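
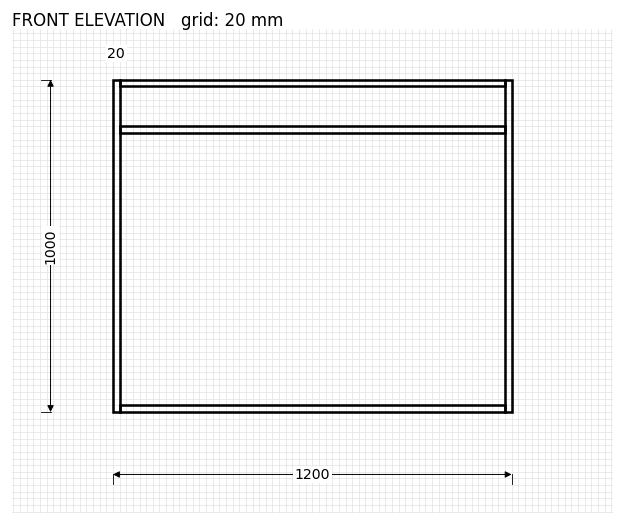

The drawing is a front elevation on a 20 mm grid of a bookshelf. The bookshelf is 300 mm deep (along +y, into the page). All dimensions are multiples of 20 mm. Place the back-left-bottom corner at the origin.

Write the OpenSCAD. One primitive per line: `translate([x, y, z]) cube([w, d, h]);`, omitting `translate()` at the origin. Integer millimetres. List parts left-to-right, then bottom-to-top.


cube([20, 300, 1000]);
translate([20, 0, 0]) cube([1160, 300, 20]);
translate([20, 0, 840]) cube([1160, 300, 20]);
translate([20, 0, 980]) cube([1160, 300, 20]);
translate([1180, 0, 0]) cube([20, 300, 1000]);


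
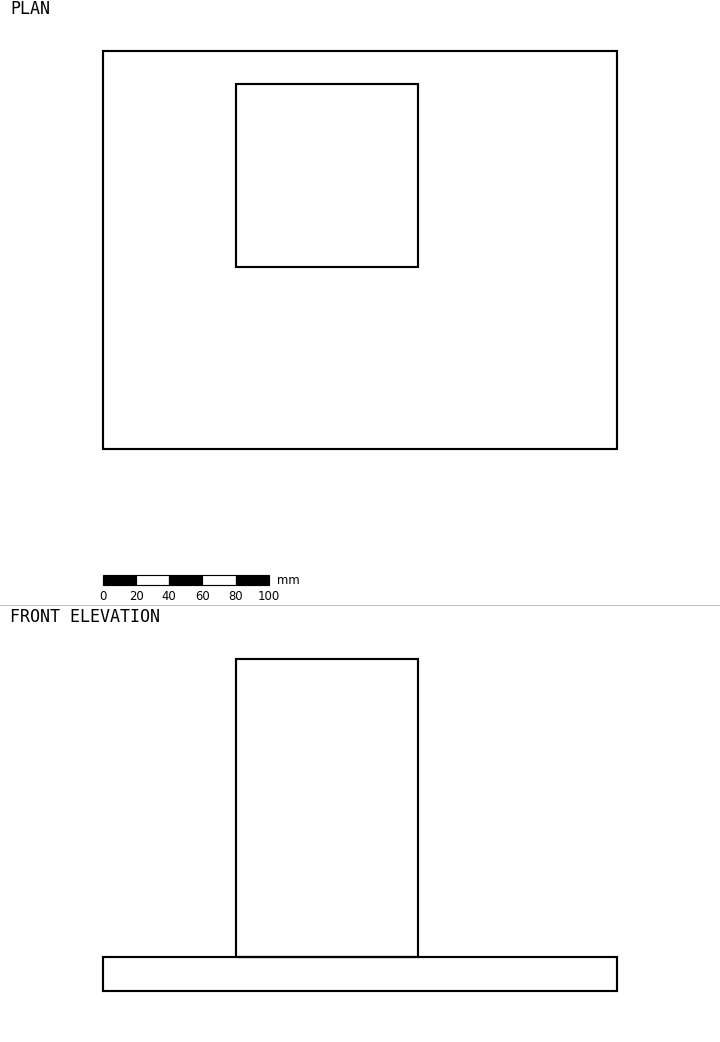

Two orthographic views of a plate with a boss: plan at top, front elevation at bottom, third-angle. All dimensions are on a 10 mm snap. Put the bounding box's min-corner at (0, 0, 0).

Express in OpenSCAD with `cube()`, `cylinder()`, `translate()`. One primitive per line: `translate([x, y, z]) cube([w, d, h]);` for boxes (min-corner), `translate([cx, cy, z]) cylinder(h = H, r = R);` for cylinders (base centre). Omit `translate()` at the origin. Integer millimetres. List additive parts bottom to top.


cube([310, 240, 20]);
translate([80, 110, 20]) cube([110, 110, 180]);


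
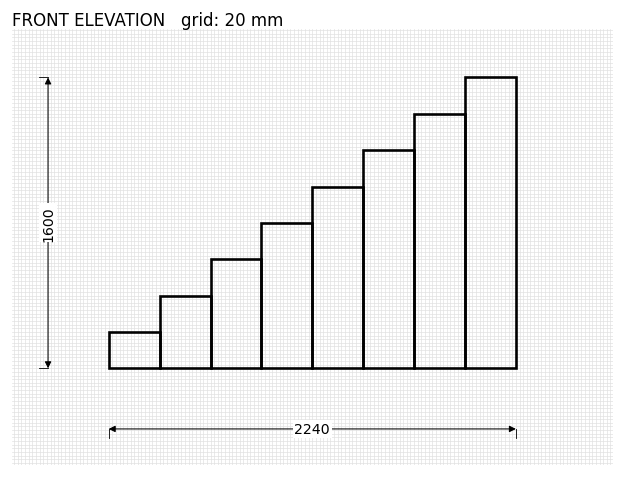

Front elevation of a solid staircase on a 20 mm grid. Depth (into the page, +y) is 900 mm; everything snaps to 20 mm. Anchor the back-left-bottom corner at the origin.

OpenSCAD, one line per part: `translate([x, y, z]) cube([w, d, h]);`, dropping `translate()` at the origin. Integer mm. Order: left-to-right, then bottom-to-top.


cube([280, 900, 200]);
translate([280, 0, 0]) cube([280, 900, 400]);
translate([560, 0, 0]) cube([280, 900, 600]);
translate([840, 0, 0]) cube([280, 900, 800]);
translate([1120, 0, 0]) cube([280, 900, 1000]);
translate([1400, 0, 0]) cube([280, 900, 1200]);
translate([1680, 0, 0]) cube([280, 900, 1400]);
translate([1960, 0, 0]) cube([280, 900, 1600]);


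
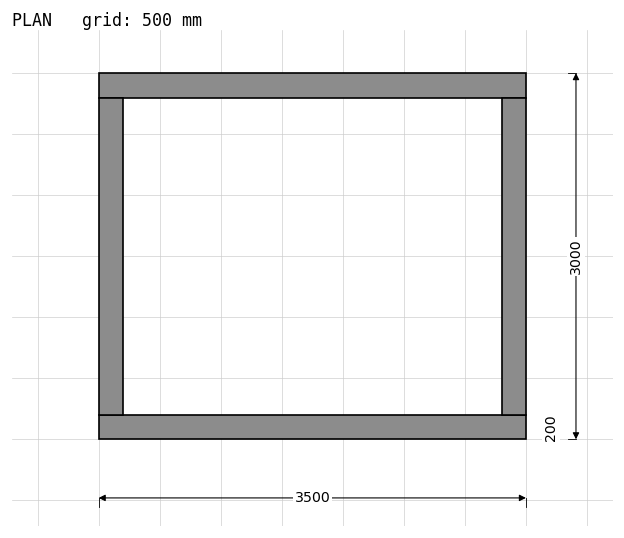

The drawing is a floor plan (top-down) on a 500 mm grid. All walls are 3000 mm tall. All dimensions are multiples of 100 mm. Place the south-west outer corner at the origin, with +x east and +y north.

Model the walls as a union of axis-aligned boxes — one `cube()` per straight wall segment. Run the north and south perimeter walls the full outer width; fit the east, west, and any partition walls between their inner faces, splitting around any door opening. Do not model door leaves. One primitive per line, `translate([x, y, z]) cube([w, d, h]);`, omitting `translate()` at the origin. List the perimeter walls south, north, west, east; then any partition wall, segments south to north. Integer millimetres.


cube([3500, 200, 3000]);
translate([0, 2800, 0]) cube([3500, 200, 3000]);
translate([0, 200, 0]) cube([200, 2600, 3000]);
translate([3300, 200, 0]) cube([200, 2600, 3000]);


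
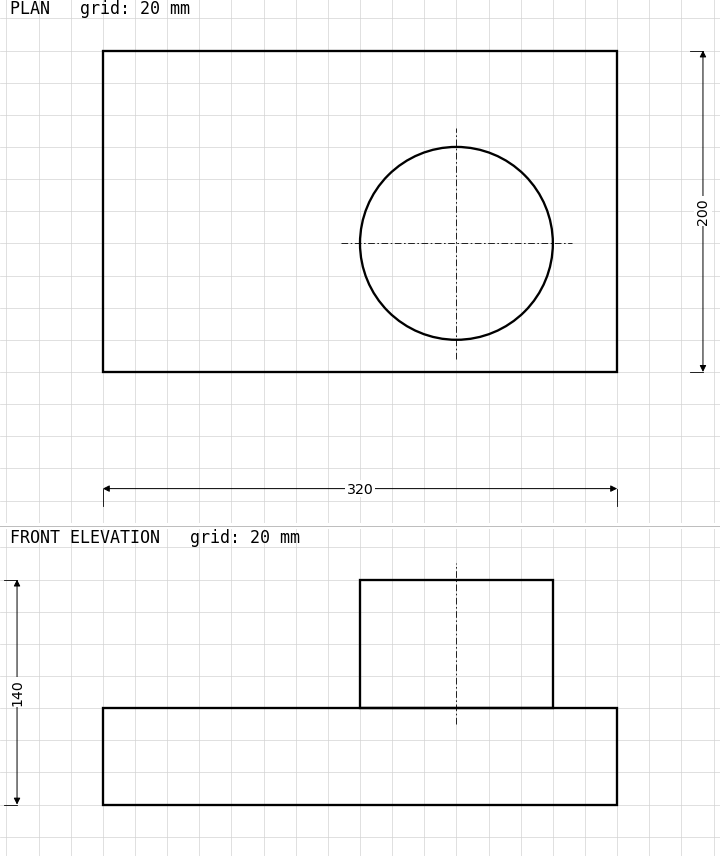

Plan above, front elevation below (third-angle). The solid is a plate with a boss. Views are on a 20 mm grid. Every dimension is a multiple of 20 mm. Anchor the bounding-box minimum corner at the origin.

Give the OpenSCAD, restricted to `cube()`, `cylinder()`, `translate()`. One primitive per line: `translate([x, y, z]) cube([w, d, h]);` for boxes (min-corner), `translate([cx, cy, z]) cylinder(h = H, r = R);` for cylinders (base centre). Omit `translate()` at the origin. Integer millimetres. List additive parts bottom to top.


cube([320, 200, 60]);
translate([220, 80, 60]) cylinder(h = 80, r = 60);


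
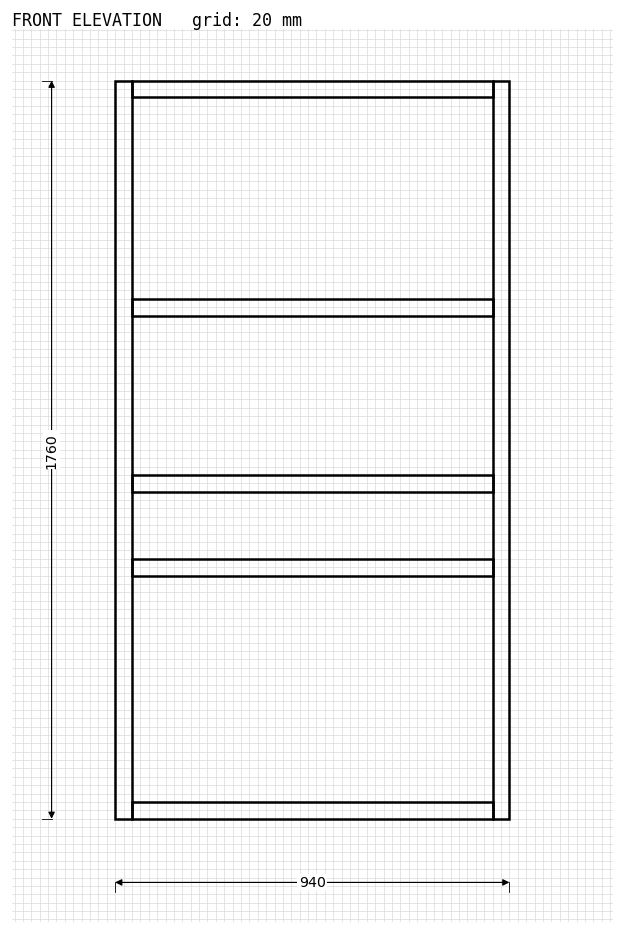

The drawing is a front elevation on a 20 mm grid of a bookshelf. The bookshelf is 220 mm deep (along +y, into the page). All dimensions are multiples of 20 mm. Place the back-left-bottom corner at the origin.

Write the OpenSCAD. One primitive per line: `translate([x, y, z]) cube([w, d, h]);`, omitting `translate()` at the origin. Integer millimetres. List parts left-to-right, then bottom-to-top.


cube([40, 220, 1760]);
translate([40, 0, 0]) cube([860, 220, 40]);
translate([40, 0, 580]) cube([860, 220, 40]);
translate([40, 0, 780]) cube([860, 220, 40]);
translate([40, 0, 1200]) cube([860, 220, 40]);
translate([40, 0, 1720]) cube([860, 220, 40]);
translate([900, 0, 0]) cube([40, 220, 1760]);


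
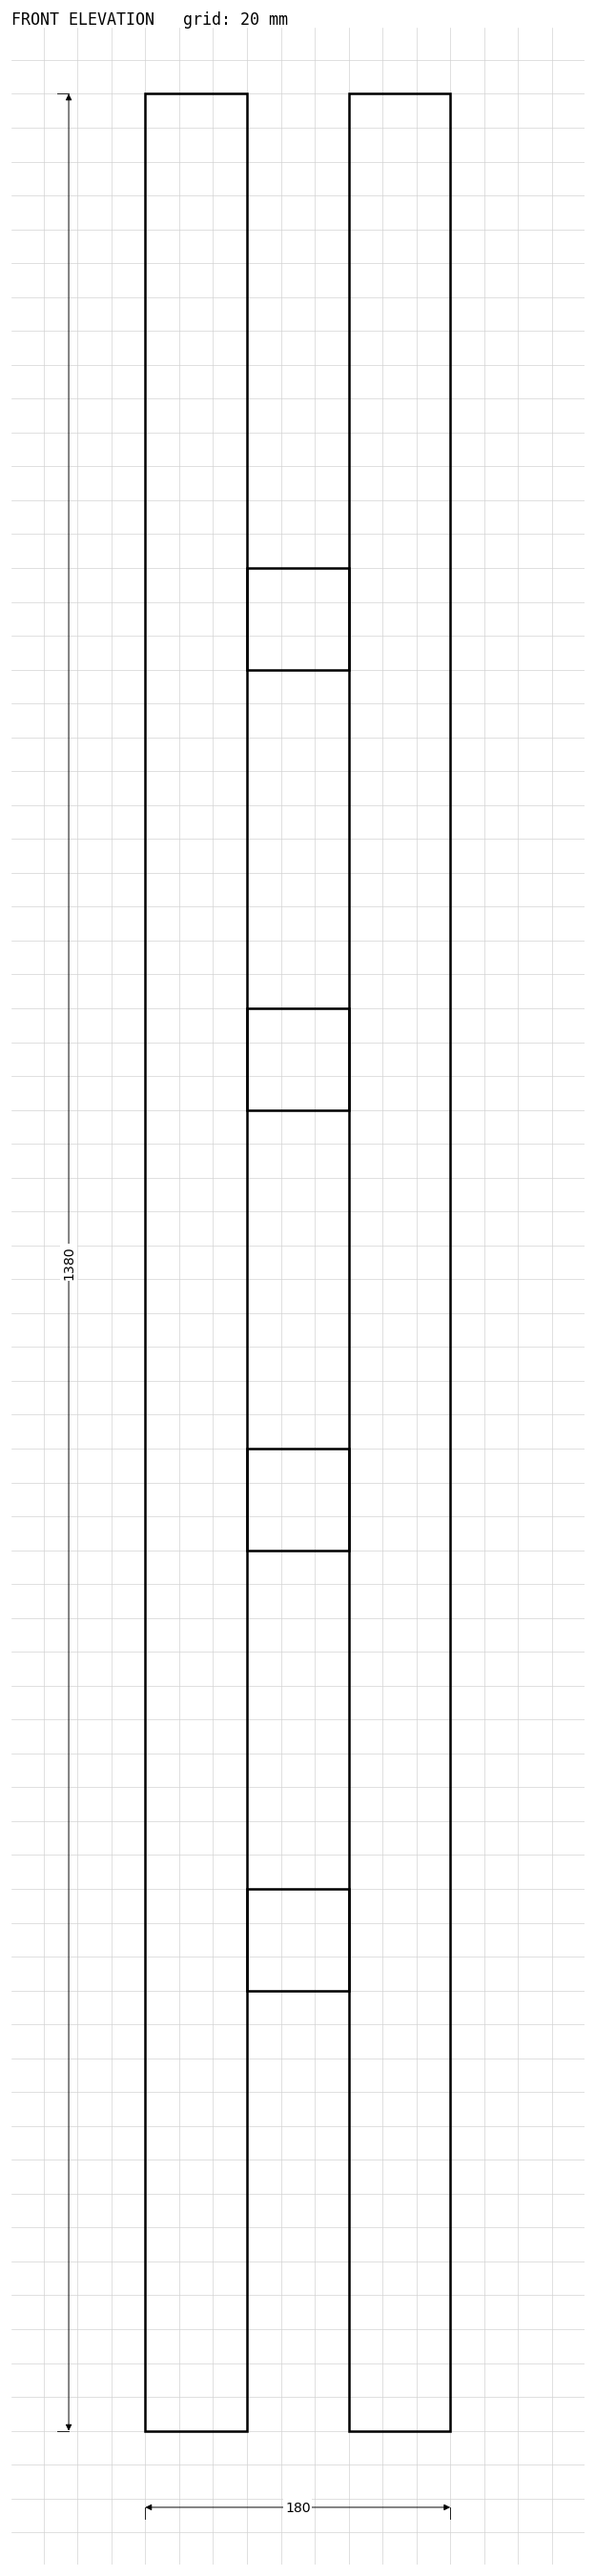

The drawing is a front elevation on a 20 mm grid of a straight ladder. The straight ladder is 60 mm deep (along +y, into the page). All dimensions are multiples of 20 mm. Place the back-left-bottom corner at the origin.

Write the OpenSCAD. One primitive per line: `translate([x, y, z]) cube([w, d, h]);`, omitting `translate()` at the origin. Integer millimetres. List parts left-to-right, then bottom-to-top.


cube([60, 60, 1380]);
translate([60, 0, 260]) cube([60, 60, 60]);
translate([60, 0, 520]) cube([60, 60, 60]);
translate([60, 0, 780]) cube([60, 60, 60]);
translate([60, 0, 1040]) cube([60, 60, 60]);
translate([120, 0, 0]) cube([60, 60, 1380]);


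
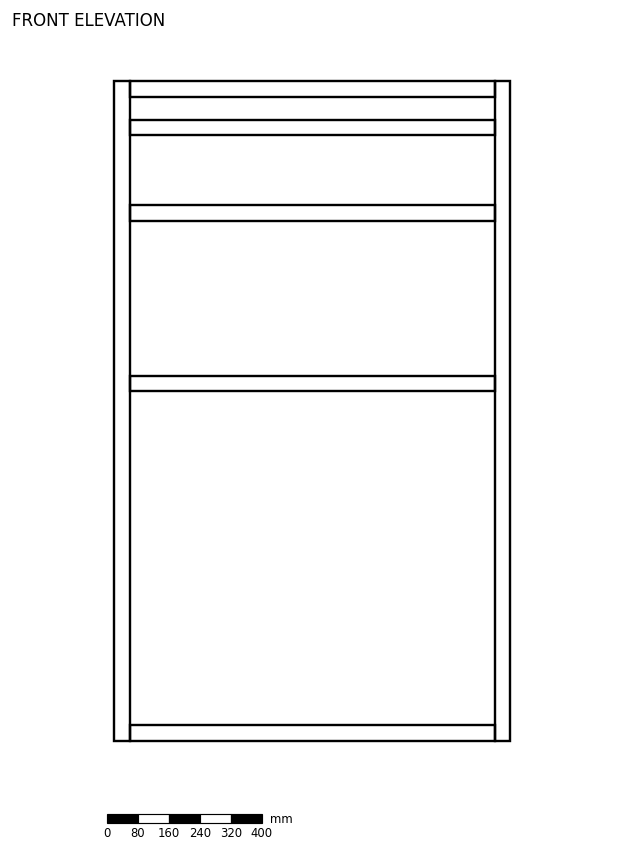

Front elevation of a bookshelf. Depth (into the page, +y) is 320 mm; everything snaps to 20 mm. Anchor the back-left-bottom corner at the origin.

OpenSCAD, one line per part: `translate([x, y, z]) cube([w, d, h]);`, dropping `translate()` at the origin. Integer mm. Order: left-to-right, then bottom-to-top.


cube([40, 320, 1700]);
translate([40, 0, 0]) cube([940, 320, 40]);
translate([40, 0, 900]) cube([940, 320, 40]);
translate([40, 0, 1340]) cube([940, 320, 40]);
translate([40, 0, 1560]) cube([940, 320, 40]);
translate([40, 0, 1660]) cube([940, 320, 40]);
translate([980, 0, 0]) cube([40, 320, 1700]);


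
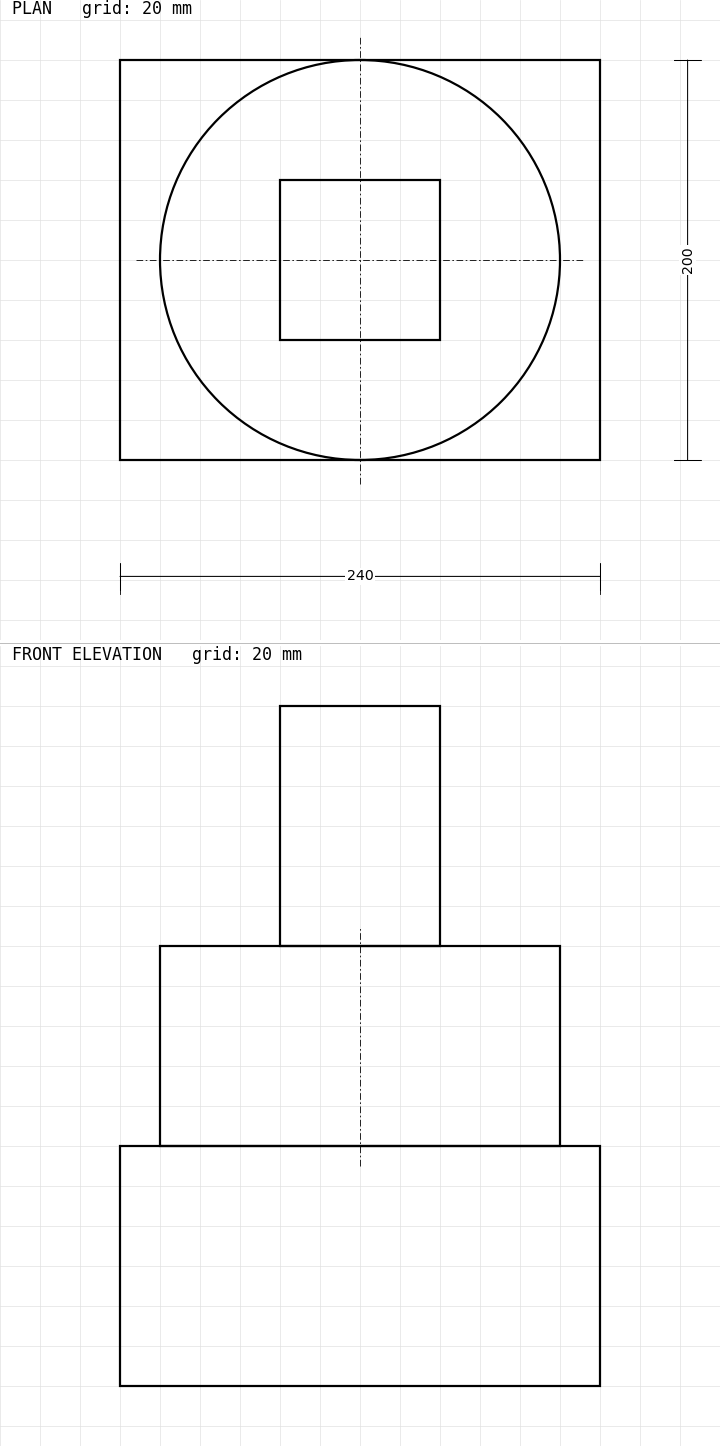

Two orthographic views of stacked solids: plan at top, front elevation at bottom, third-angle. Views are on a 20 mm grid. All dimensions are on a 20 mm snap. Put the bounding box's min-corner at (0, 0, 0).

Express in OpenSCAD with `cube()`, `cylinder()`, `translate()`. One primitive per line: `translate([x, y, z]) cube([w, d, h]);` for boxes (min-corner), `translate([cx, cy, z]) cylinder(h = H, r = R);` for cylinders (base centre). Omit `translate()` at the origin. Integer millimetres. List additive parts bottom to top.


cube([240, 200, 120]);
translate([120, 100, 120]) cylinder(h = 100, r = 100);
translate([80, 60, 220]) cube([80, 80, 120]);


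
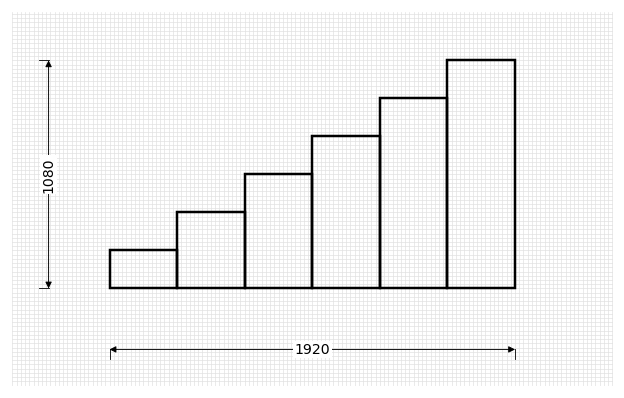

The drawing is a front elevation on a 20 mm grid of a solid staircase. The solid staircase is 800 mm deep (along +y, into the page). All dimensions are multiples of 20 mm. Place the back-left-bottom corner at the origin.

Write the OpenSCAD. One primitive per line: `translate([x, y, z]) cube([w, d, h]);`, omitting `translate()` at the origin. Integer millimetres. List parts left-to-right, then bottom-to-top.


cube([320, 800, 180]);
translate([320, 0, 0]) cube([320, 800, 360]);
translate([640, 0, 0]) cube([320, 800, 540]);
translate([960, 0, 0]) cube([320, 800, 720]);
translate([1280, 0, 0]) cube([320, 800, 900]);
translate([1600, 0, 0]) cube([320, 800, 1080]);


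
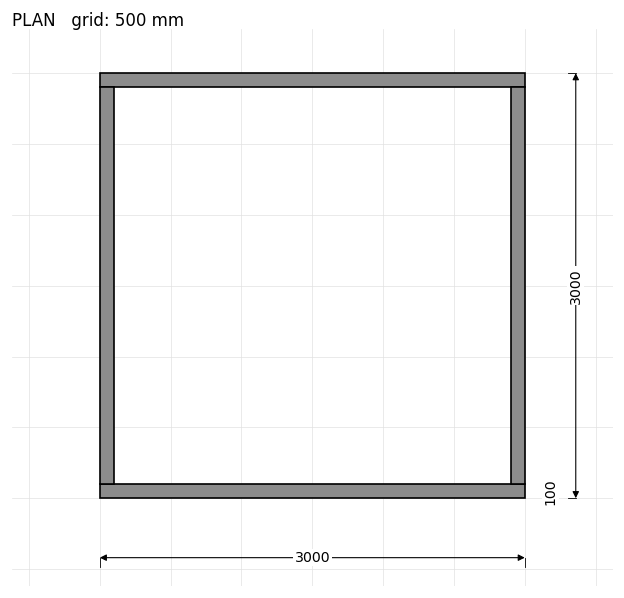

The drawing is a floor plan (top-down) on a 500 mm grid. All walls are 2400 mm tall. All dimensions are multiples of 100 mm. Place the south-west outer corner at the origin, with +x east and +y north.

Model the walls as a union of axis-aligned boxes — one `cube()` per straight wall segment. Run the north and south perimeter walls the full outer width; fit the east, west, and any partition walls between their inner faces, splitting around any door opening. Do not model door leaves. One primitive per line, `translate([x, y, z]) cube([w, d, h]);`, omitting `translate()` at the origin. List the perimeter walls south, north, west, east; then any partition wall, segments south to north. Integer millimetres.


cube([3000, 100, 2400]);
translate([0, 2900, 0]) cube([3000, 100, 2400]);
translate([0, 100, 0]) cube([100, 2800, 2400]);
translate([2900, 100, 0]) cube([100, 2800, 2400]);


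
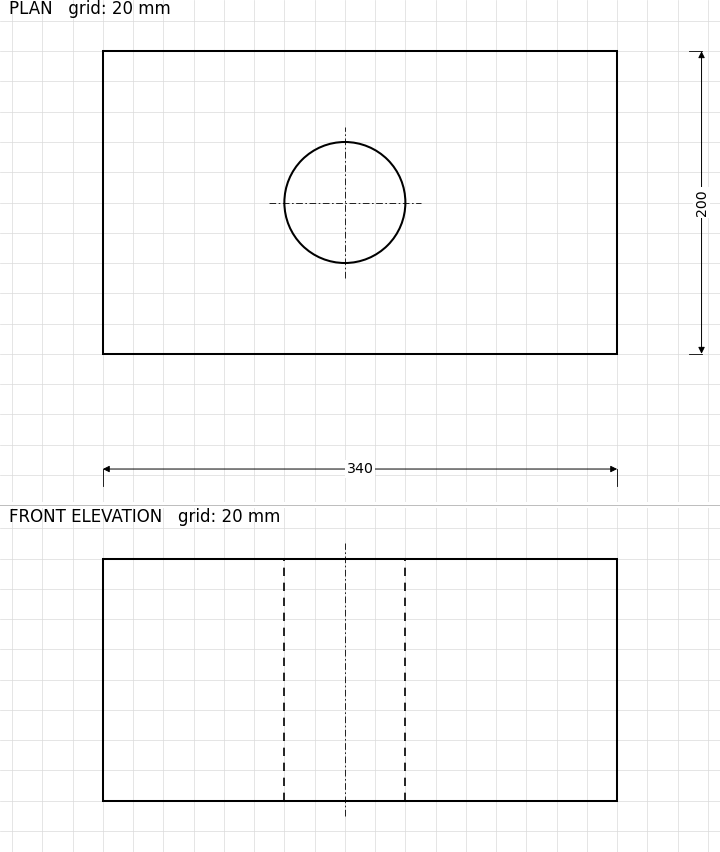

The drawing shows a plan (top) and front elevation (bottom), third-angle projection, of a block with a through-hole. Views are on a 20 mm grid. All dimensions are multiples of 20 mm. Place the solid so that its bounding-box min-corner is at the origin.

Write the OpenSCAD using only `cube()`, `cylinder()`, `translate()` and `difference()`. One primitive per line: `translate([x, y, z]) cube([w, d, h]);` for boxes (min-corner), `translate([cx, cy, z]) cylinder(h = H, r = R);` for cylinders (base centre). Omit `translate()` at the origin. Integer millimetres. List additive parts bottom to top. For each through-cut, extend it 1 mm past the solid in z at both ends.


difference() {
  cube([340, 200, 160]);
  translate([160, 100, -1]) cylinder(h = 162, r = 40);
}


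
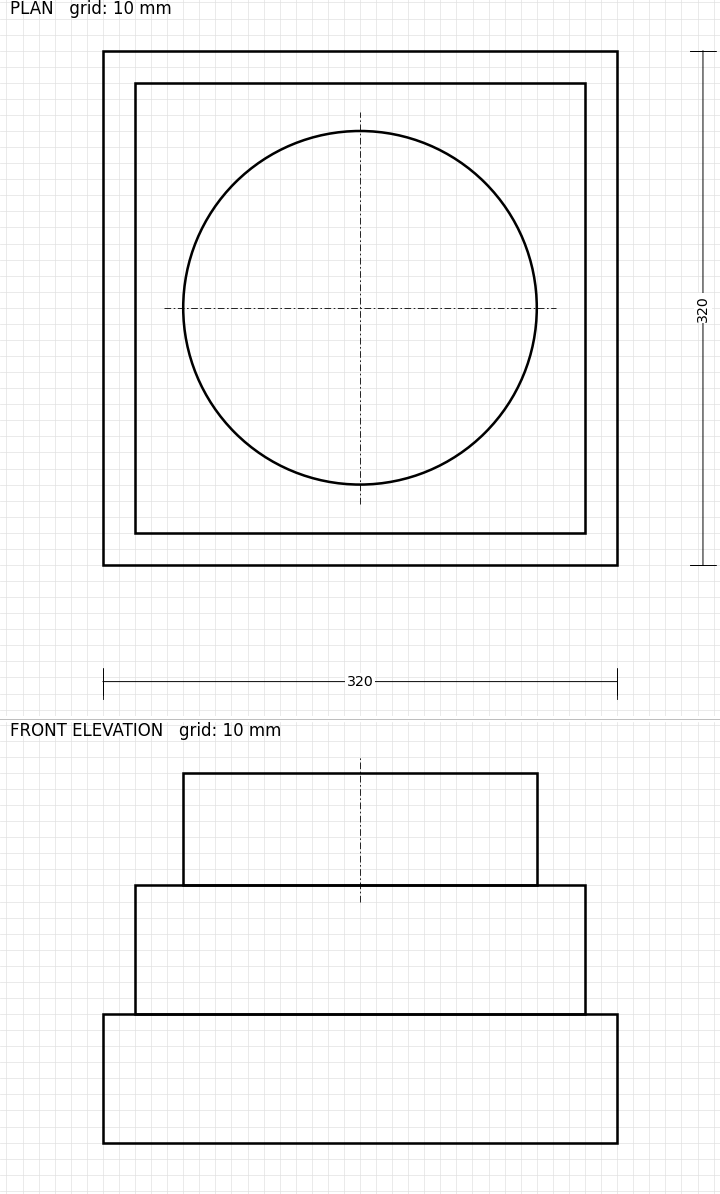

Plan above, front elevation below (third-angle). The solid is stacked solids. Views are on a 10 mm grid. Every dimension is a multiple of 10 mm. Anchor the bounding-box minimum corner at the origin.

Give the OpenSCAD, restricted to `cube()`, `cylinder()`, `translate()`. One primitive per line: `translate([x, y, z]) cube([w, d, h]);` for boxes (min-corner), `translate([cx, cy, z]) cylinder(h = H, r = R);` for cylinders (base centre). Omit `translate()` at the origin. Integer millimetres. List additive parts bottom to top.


cube([320, 320, 80]);
translate([20, 20, 80]) cube([280, 280, 80]);
translate([160, 160, 160]) cylinder(h = 70, r = 110);


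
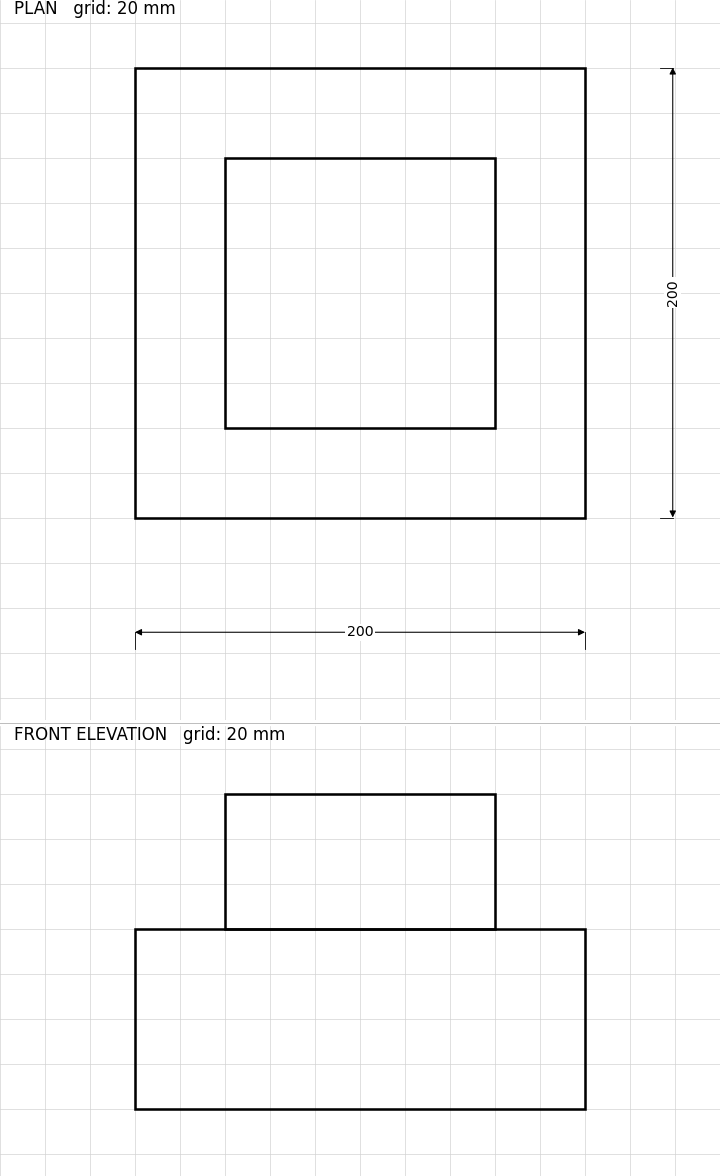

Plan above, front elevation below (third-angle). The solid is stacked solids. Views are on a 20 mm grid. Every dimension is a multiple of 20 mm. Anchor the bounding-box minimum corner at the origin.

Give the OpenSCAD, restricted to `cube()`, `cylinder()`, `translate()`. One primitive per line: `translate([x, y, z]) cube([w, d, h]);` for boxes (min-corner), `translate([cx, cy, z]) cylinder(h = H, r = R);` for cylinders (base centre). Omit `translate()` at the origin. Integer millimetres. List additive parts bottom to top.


cube([200, 200, 80]);
translate([40, 40, 80]) cube([120, 120, 60]);


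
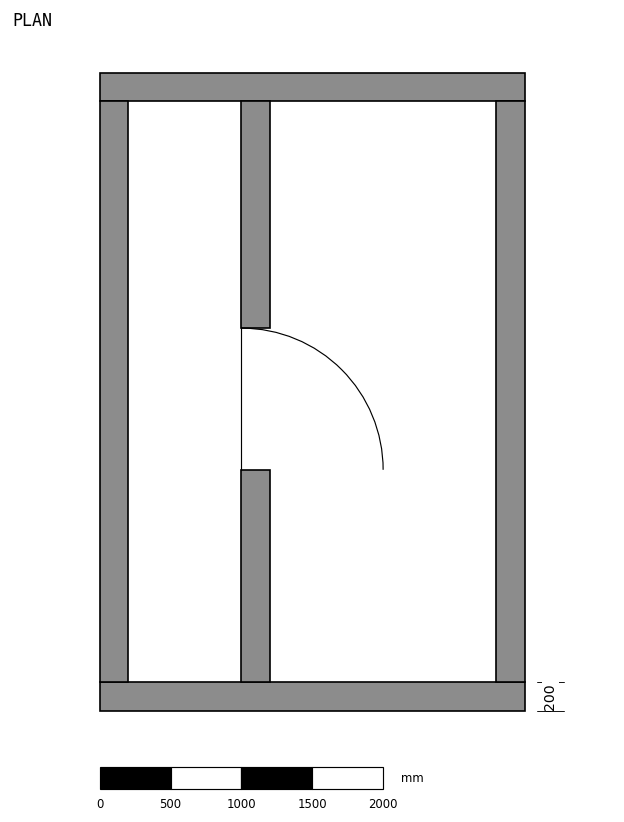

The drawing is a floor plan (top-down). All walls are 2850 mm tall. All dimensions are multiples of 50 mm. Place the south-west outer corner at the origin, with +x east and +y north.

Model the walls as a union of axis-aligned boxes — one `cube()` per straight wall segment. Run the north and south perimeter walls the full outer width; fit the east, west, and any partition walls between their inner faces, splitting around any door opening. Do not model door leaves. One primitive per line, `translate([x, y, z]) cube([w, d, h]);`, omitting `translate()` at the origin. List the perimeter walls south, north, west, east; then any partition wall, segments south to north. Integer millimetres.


cube([3000, 200, 2850]);
translate([0, 4300, 0]) cube([3000, 200, 2850]);
translate([0, 200, 0]) cube([200, 4100, 2850]);
translate([2800, 200, 0]) cube([200, 4100, 2850]);
translate([1000, 200, 0]) cube([200, 1500, 2850]);
translate([1000, 2700, 0]) cube([200, 1600, 2850]);


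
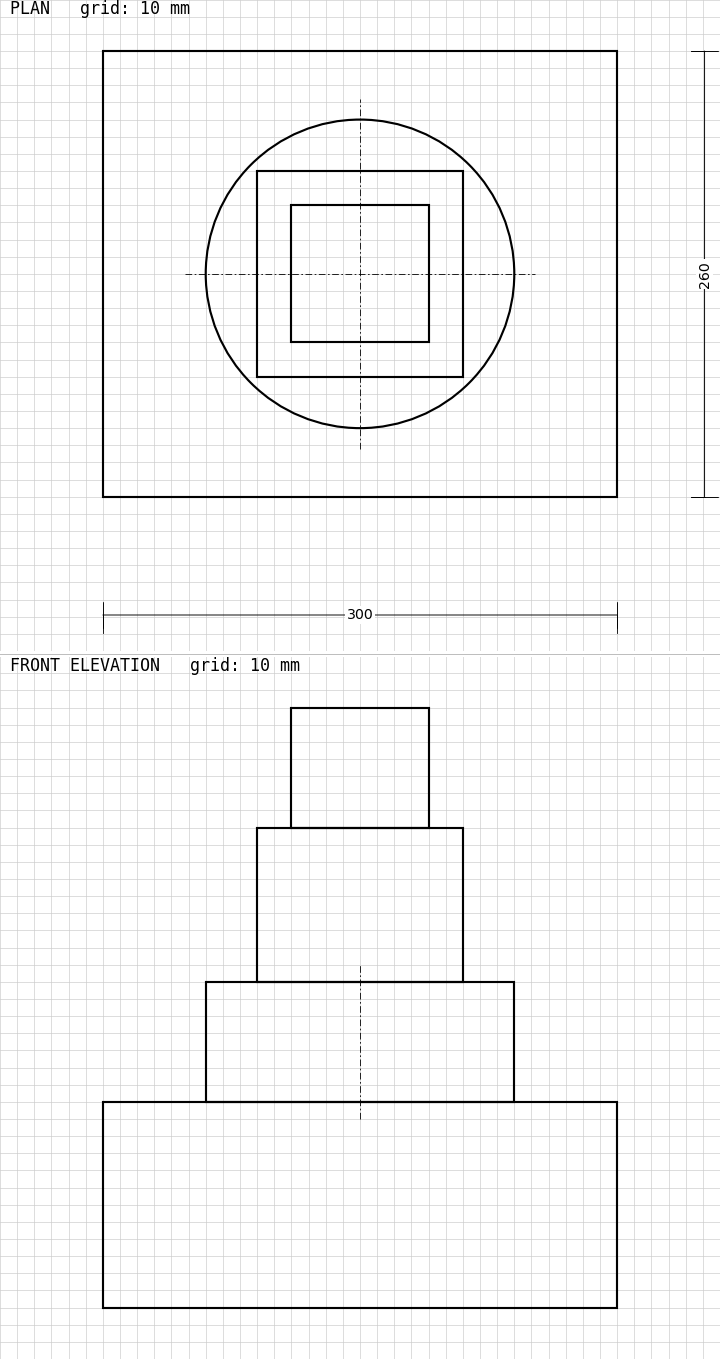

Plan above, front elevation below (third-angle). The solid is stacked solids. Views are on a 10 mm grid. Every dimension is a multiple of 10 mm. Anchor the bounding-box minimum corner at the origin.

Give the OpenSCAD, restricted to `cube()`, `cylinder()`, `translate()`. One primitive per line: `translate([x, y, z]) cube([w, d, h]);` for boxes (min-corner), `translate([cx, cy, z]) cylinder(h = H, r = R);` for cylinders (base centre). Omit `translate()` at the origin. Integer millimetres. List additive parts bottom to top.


cube([300, 260, 120]);
translate([150, 130, 120]) cylinder(h = 70, r = 90);
translate([90, 70, 190]) cube([120, 120, 90]);
translate([110, 90, 280]) cube([80, 80, 70]);


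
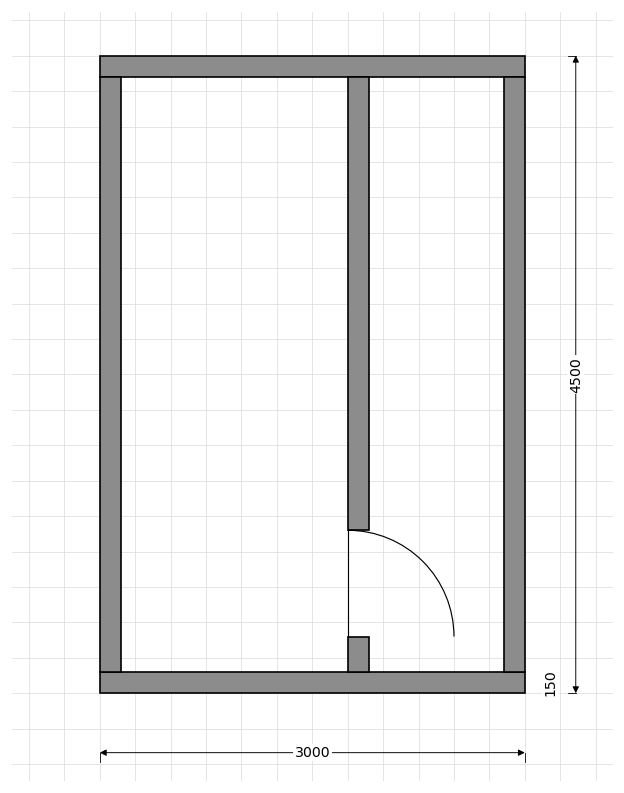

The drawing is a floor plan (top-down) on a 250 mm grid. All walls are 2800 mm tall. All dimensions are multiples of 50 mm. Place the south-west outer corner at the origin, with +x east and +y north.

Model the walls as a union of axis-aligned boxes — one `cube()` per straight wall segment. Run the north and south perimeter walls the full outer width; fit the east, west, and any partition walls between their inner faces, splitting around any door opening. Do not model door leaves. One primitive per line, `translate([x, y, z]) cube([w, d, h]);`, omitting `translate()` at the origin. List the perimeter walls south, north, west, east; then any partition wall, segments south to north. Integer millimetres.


cube([3000, 150, 2800]);
translate([0, 4350, 0]) cube([3000, 150, 2800]);
translate([0, 150, 0]) cube([150, 4200, 2800]);
translate([2850, 150, 0]) cube([150, 4200, 2800]);
translate([1750, 150, 0]) cube([150, 250, 2800]);
translate([1750, 1150, 0]) cube([150, 3200, 2800]);


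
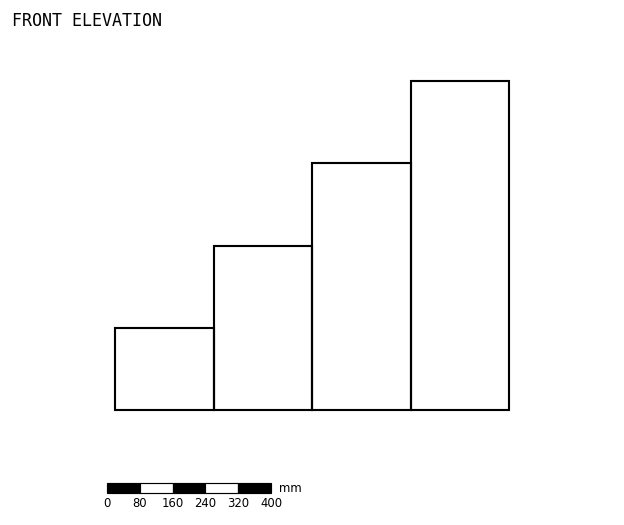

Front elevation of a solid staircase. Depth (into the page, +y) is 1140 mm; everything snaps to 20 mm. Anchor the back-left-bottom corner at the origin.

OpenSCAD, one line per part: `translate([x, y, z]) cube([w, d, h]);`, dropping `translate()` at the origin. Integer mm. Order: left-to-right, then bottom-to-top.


cube([240, 1140, 200]);
translate([240, 0, 0]) cube([240, 1140, 400]);
translate([480, 0, 0]) cube([240, 1140, 600]);
translate([720, 0, 0]) cube([240, 1140, 800]);


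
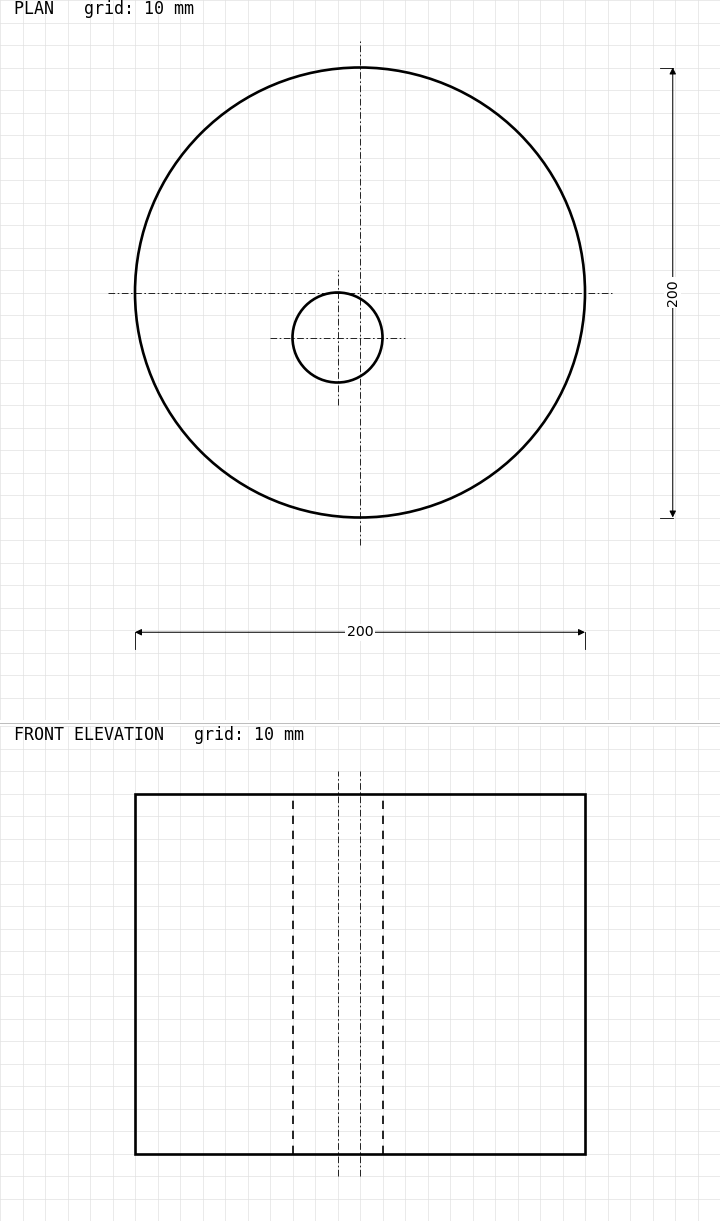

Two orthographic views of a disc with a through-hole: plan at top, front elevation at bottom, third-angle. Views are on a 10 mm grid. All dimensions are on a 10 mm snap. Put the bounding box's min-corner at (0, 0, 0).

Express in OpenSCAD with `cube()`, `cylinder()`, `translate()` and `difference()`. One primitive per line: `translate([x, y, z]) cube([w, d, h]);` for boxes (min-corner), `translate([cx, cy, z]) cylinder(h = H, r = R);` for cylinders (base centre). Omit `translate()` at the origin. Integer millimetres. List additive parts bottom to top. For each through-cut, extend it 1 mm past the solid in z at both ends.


difference() {
  translate([100, 100, 0]) cylinder(h = 160, r = 100);
  translate([90, 80, -1]) cylinder(h = 162, r = 20);
}


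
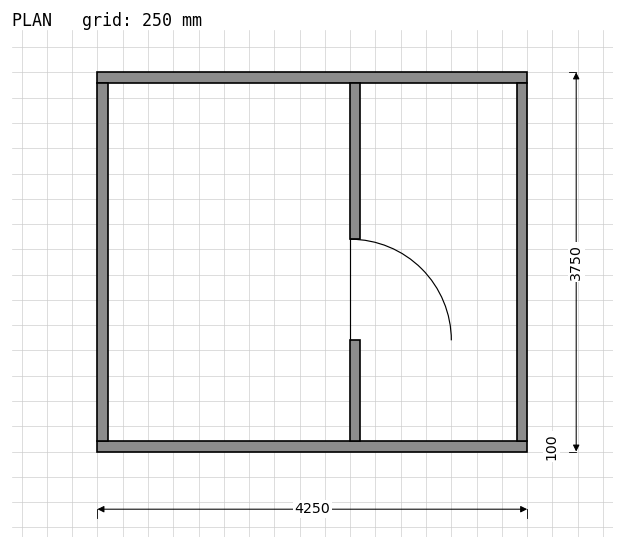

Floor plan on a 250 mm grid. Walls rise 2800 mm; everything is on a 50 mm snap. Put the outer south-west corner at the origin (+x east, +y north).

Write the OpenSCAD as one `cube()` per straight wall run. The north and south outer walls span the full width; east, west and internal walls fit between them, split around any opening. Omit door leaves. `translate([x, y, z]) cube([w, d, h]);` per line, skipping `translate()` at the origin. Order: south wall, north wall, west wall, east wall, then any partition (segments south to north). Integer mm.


cube([4250, 100, 2800]);
translate([0, 3650, 0]) cube([4250, 100, 2800]);
translate([0, 100, 0]) cube([100, 3550, 2800]);
translate([4150, 100, 0]) cube([100, 3550, 2800]);
translate([2500, 100, 0]) cube([100, 1000, 2800]);
translate([2500, 2100, 0]) cube([100, 1550, 2800]);


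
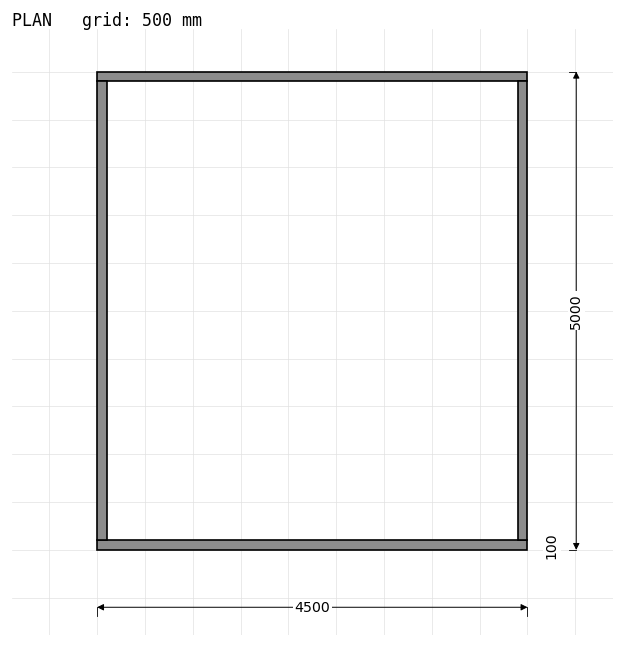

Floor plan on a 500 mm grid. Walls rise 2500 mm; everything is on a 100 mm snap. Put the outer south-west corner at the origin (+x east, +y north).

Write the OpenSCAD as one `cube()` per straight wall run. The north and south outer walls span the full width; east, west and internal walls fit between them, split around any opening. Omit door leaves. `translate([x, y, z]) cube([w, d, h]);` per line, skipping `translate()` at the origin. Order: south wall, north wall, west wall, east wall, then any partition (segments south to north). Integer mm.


cube([4500, 100, 2500]);
translate([0, 4900, 0]) cube([4500, 100, 2500]);
translate([0, 100, 0]) cube([100, 4800, 2500]);
translate([4400, 100, 0]) cube([100, 4800, 2500]);


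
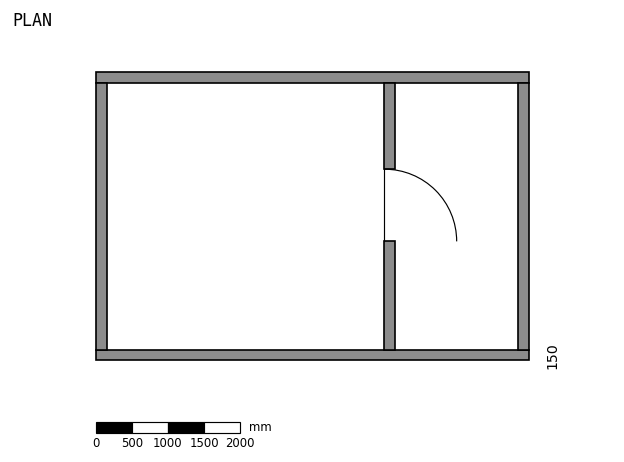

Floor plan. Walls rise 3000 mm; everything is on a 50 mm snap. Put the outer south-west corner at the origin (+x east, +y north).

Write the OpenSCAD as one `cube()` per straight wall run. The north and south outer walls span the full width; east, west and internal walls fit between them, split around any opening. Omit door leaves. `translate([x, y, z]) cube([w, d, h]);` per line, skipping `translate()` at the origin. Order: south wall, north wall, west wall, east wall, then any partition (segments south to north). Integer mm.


cube([6000, 150, 3000]);
translate([0, 3850, 0]) cube([6000, 150, 3000]);
translate([0, 150, 0]) cube([150, 3700, 3000]);
translate([5850, 150, 0]) cube([150, 3700, 3000]);
translate([4000, 150, 0]) cube([150, 1500, 3000]);
translate([4000, 2650, 0]) cube([150, 1200, 3000]);


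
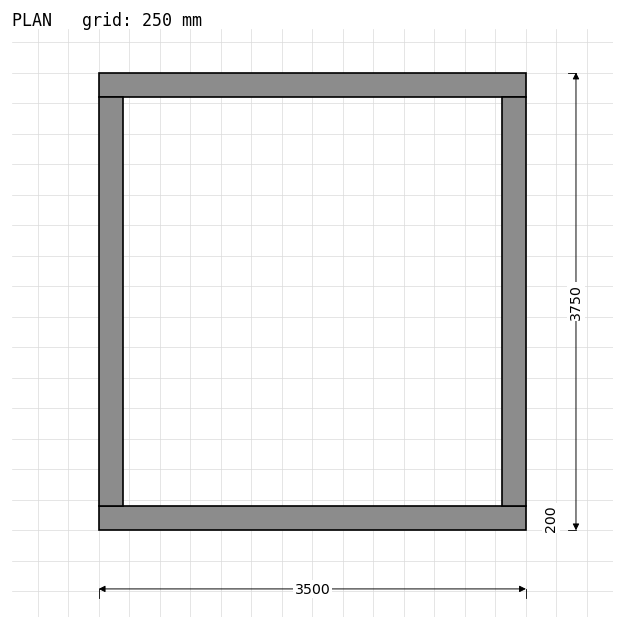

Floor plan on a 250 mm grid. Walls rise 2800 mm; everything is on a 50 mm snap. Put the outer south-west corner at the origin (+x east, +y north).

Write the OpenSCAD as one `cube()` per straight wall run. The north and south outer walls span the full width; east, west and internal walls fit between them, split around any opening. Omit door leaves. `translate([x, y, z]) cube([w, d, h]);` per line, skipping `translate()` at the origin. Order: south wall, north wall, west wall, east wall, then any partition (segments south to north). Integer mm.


cube([3500, 200, 2800]);
translate([0, 3550, 0]) cube([3500, 200, 2800]);
translate([0, 200, 0]) cube([200, 3350, 2800]);
translate([3300, 200, 0]) cube([200, 3350, 2800]);


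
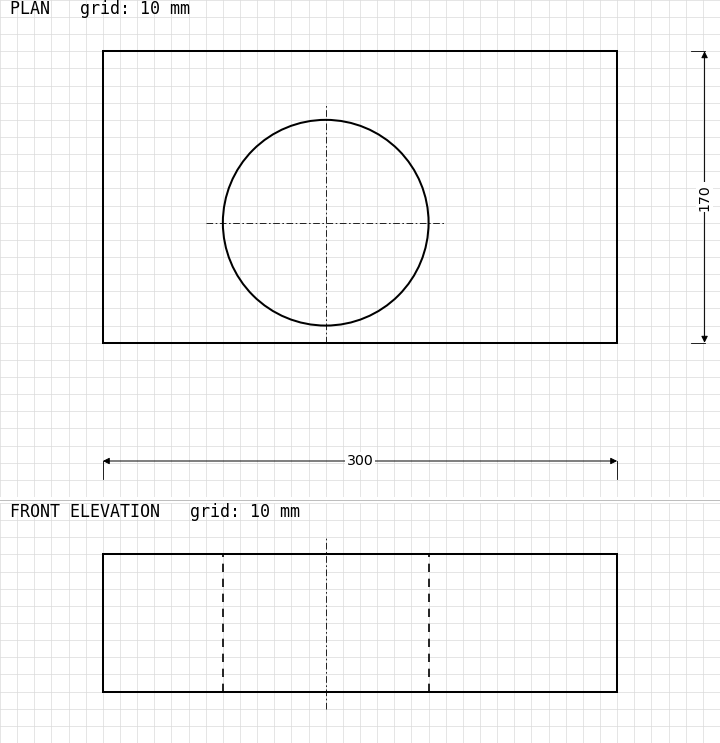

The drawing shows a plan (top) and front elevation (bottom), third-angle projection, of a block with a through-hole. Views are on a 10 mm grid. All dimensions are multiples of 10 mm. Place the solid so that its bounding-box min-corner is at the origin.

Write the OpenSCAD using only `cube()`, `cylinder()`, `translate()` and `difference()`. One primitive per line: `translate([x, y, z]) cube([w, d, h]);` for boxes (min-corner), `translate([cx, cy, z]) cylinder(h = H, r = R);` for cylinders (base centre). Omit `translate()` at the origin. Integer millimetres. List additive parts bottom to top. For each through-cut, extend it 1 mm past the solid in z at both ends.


difference() {
  cube([300, 170, 80]);
  translate([130, 70, -1]) cylinder(h = 82, r = 60);
}


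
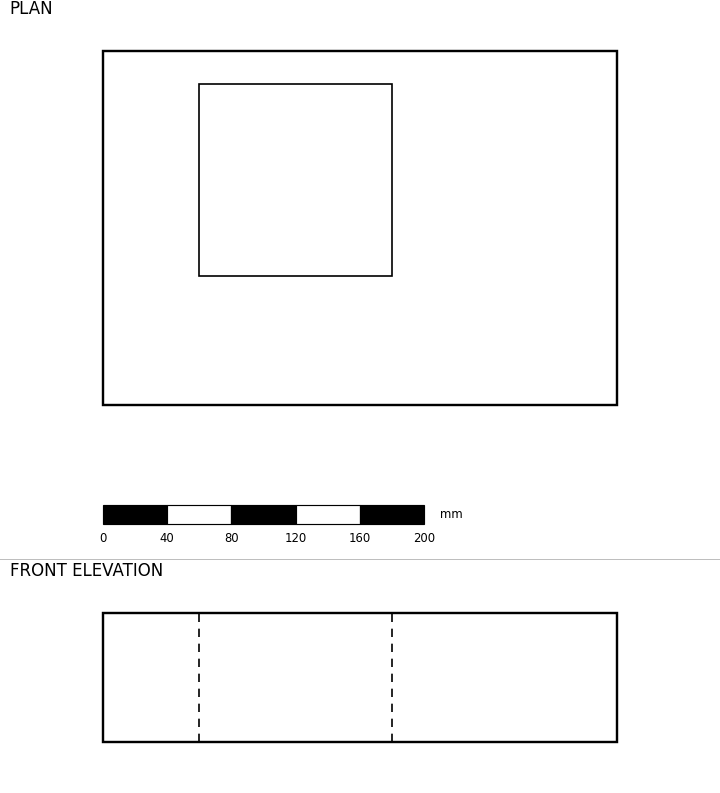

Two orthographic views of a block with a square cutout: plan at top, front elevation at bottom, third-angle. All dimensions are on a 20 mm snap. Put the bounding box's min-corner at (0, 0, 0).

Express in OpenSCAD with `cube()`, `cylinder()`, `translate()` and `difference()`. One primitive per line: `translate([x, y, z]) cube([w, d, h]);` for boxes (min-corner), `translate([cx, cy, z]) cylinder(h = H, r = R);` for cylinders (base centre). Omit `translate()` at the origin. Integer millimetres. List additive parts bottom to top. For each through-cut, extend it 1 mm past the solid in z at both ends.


difference() {
  cube([320, 220, 80]);
  translate([60, 80, -1]) cube([120, 120, 82]);
}


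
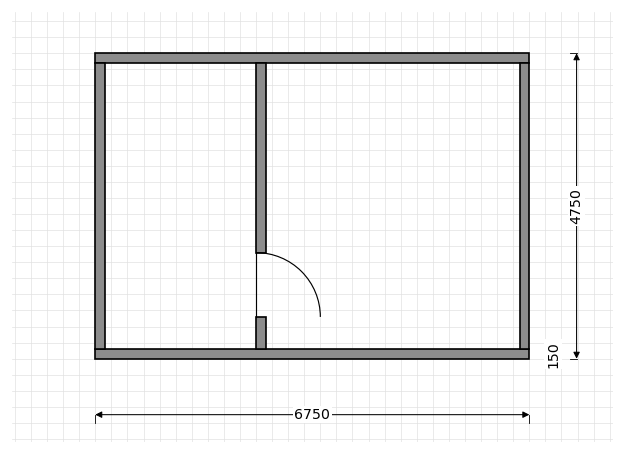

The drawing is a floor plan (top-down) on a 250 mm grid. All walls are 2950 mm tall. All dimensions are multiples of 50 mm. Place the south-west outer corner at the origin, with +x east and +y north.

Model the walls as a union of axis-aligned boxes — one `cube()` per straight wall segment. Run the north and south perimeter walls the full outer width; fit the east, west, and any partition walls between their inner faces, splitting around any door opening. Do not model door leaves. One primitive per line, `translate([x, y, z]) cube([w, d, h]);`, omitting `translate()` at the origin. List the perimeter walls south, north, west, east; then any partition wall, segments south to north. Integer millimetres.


cube([6750, 150, 2950]);
translate([0, 4600, 0]) cube([6750, 150, 2950]);
translate([0, 150, 0]) cube([150, 4450, 2950]);
translate([6600, 150, 0]) cube([150, 4450, 2950]);
translate([2500, 150, 0]) cube([150, 500, 2950]);
translate([2500, 1650, 0]) cube([150, 2950, 2950]);


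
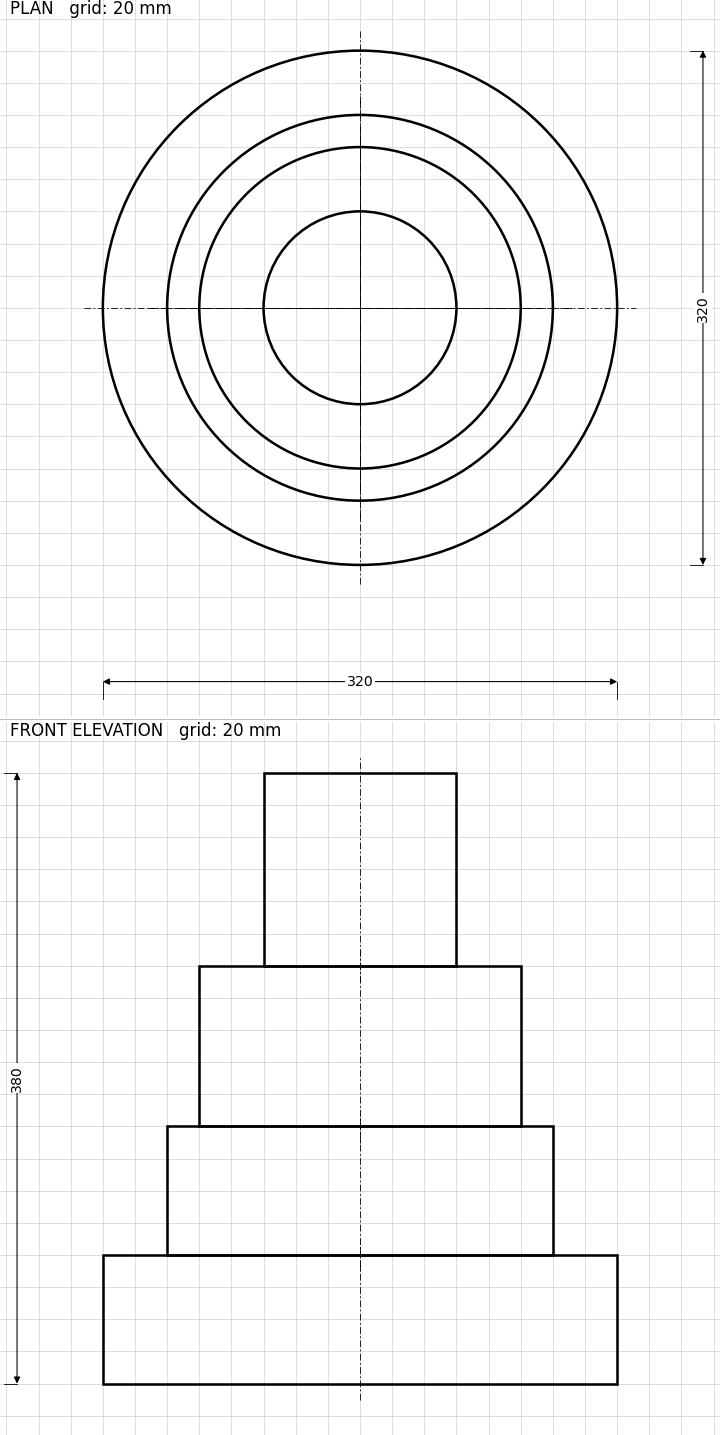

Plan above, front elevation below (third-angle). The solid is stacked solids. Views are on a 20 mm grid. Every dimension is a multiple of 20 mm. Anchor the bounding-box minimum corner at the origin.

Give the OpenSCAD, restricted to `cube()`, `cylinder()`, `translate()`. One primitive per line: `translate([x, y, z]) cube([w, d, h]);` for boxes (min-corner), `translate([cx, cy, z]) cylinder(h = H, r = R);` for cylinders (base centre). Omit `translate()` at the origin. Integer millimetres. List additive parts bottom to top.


translate([160, 160, 0]) cylinder(h = 80, r = 160);
translate([160, 160, 80]) cylinder(h = 80, r = 120);
translate([160, 160, 160]) cylinder(h = 100, r = 100);
translate([160, 160, 260]) cylinder(h = 120, r = 60);


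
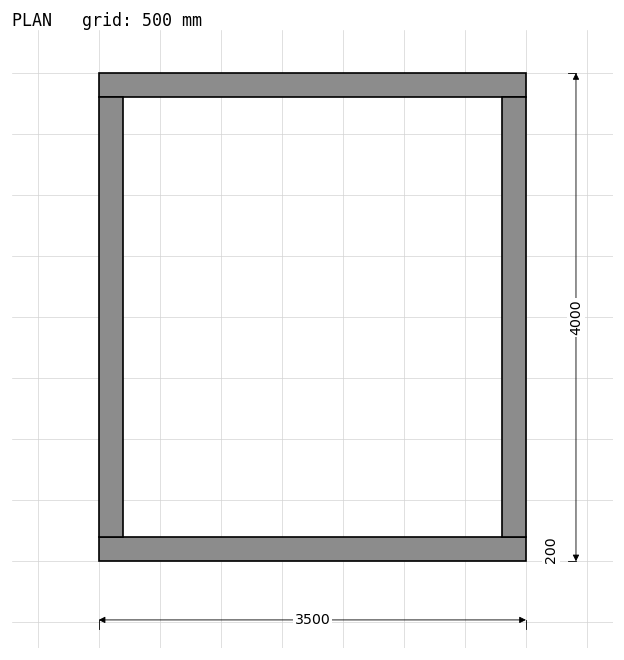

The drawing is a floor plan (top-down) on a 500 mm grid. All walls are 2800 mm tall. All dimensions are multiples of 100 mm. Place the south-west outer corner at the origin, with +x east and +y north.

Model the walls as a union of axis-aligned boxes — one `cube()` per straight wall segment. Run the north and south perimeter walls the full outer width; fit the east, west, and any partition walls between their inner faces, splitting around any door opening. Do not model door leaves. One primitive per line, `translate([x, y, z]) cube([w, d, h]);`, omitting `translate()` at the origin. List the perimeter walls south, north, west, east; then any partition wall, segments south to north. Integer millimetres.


cube([3500, 200, 2800]);
translate([0, 3800, 0]) cube([3500, 200, 2800]);
translate([0, 200, 0]) cube([200, 3600, 2800]);
translate([3300, 200, 0]) cube([200, 3600, 2800]);


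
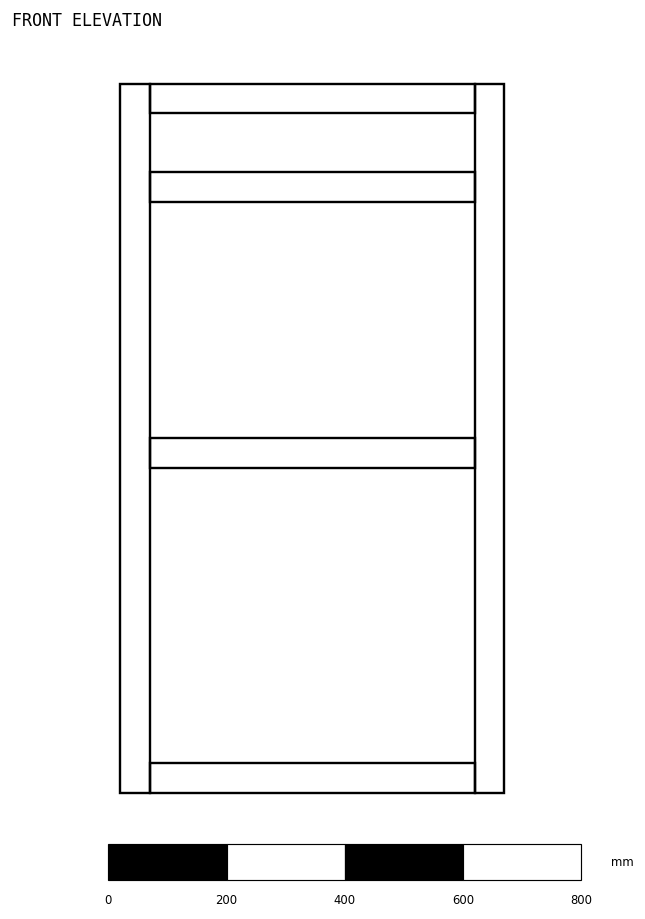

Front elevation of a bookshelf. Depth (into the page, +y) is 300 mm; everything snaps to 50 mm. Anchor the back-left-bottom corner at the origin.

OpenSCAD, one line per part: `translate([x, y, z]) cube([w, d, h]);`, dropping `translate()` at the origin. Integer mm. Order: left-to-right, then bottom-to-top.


cube([50, 300, 1200]);
translate([50, 0, 0]) cube([550, 300, 50]);
translate([50, 0, 550]) cube([550, 300, 50]);
translate([50, 0, 1000]) cube([550, 300, 50]);
translate([50, 0, 1150]) cube([550, 300, 50]);
translate([600, 0, 0]) cube([50, 300, 1200]);


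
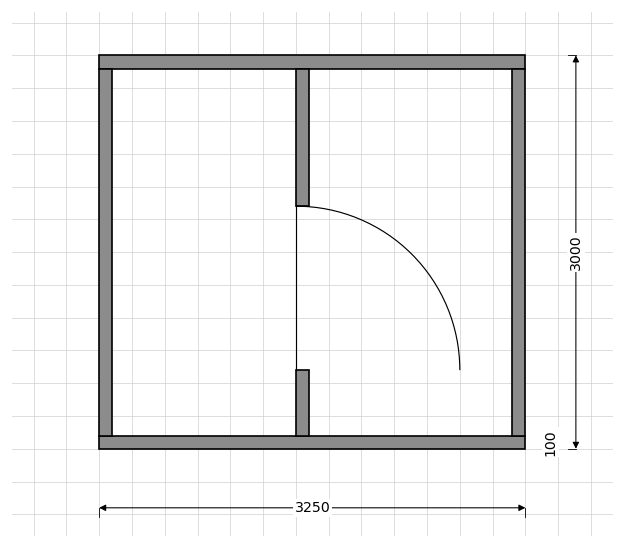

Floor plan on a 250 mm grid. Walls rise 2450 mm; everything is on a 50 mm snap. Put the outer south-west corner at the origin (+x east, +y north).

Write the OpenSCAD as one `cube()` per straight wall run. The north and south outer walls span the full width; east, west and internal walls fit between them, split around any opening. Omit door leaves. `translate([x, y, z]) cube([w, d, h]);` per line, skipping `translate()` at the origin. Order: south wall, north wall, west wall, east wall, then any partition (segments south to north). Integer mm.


cube([3250, 100, 2450]);
translate([0, 2900, 0]) cube([3250, 100, 2450]);
translate([0, 100, 0]) cube([100, 2800, 2450]);
translate([3150, 100, 0]) cube([100, 2800, 2450]);
translate([1500, 100, 0]) cube([100, 500, 2450]);
translate([1500, 1850, 0]) cube([100, 1050, 2450]);


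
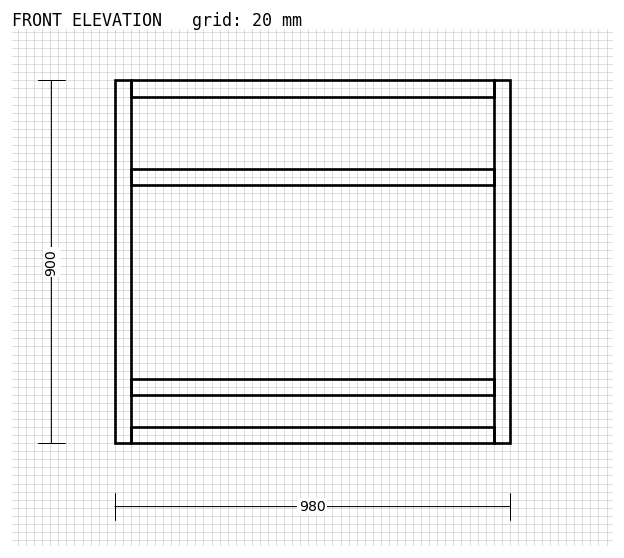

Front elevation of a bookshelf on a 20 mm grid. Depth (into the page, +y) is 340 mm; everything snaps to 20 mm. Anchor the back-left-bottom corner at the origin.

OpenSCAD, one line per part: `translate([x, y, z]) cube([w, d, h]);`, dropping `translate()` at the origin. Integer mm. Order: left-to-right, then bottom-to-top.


cube([40, 340, 900]);
translate([40, 0, 0]) cube([900, 340, 40]);
translate([40, 0, 120]) cube([900, 340, 40]);
translate([40, 0, 640]) cube([900, 340, 40]);
translate([40, 0, 860]) cube([900, 340, 40]);
translate([940, 0, 0]) cube([40, 340, 900]);


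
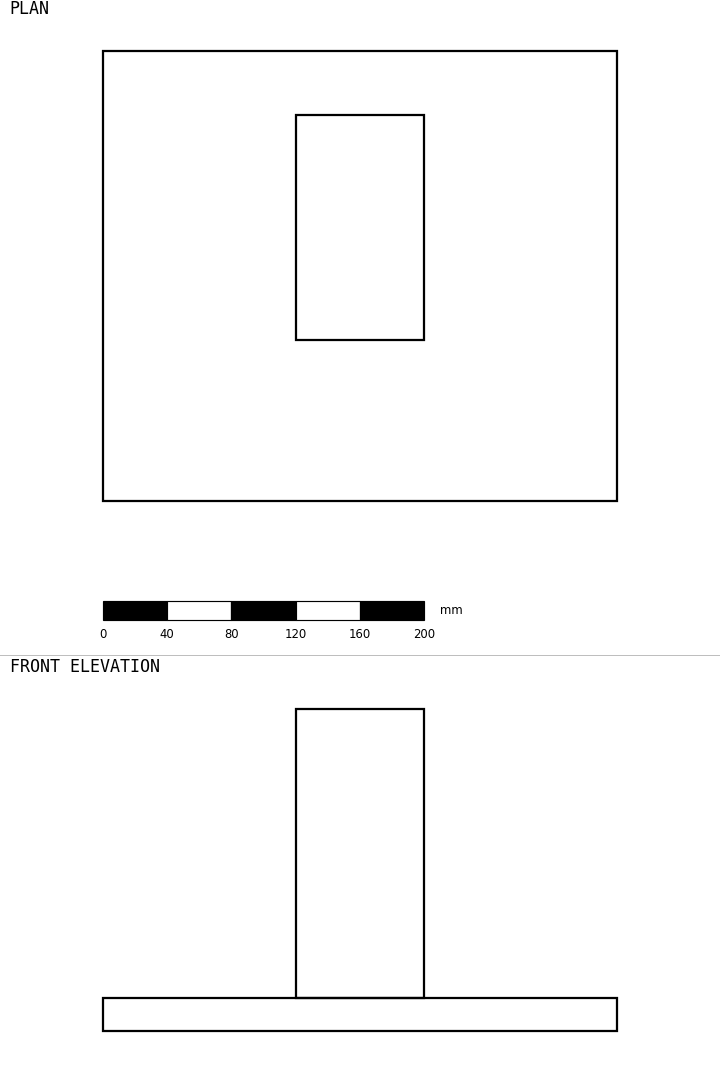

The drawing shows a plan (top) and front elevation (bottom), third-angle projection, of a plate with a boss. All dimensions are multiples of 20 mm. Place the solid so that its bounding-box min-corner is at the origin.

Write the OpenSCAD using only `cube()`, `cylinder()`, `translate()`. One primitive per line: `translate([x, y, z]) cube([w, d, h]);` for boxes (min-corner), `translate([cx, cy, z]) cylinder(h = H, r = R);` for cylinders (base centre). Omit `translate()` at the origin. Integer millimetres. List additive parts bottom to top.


cube([320, 280, 20]);
translate([120, 100, 20]) cube([80, 140, 180]);


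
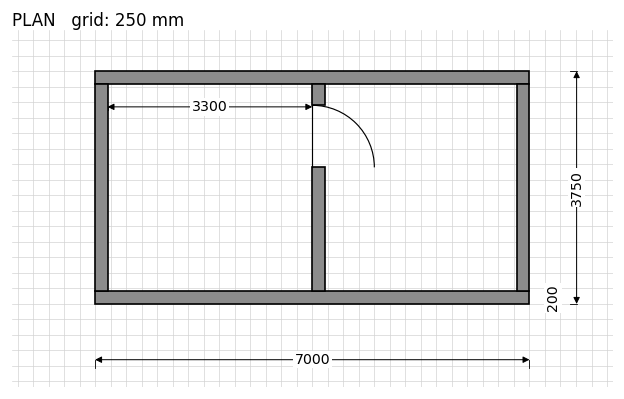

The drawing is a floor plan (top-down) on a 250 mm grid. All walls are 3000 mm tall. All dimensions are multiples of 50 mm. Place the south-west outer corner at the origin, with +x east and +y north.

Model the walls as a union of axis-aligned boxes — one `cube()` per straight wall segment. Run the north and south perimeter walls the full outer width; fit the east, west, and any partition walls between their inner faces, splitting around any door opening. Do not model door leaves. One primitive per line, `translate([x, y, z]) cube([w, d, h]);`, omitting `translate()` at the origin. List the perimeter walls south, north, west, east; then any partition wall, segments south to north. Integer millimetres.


cube([7000, 200, 3000]);
translate([0, 3550, 0]) cube([7000, 200, 3000]);
translate([0, 200, 0]) cube([200, 3350, 3000]);
translate([6800, 200, 0]) cube([200, 3350, 3000]);
translate([3500, 200, 0]) cube([200, 2000, 3000]);
translate([3500, 3200, 0]) cube([200, 350, 3000]);


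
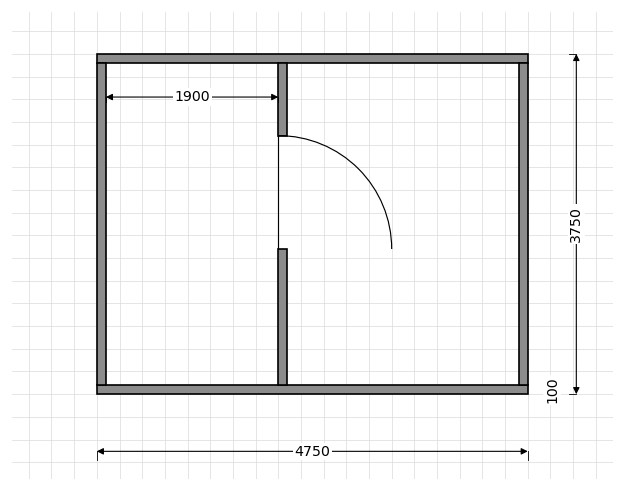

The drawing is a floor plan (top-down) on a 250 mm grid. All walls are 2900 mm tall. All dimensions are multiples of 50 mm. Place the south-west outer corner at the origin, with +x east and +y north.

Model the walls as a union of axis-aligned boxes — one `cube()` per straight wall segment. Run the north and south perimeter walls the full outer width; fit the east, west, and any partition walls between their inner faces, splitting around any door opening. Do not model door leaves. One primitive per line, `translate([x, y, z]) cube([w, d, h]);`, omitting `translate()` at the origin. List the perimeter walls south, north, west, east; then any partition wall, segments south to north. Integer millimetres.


cube([4750, 100, 2900]);
translate([0, 3650, 0]) cube([4750, 100, 2900]);
translate([0, 100, 0]) cube([100, 3550, 2900]);
translate([4650, 100, 0]) cube([100, 3550, 2900]);
translate([2000, 100, 0]) cube([100, 1500, 2900]);
translate([2000, 2850, 0]) cube([100, 800, 2900]);


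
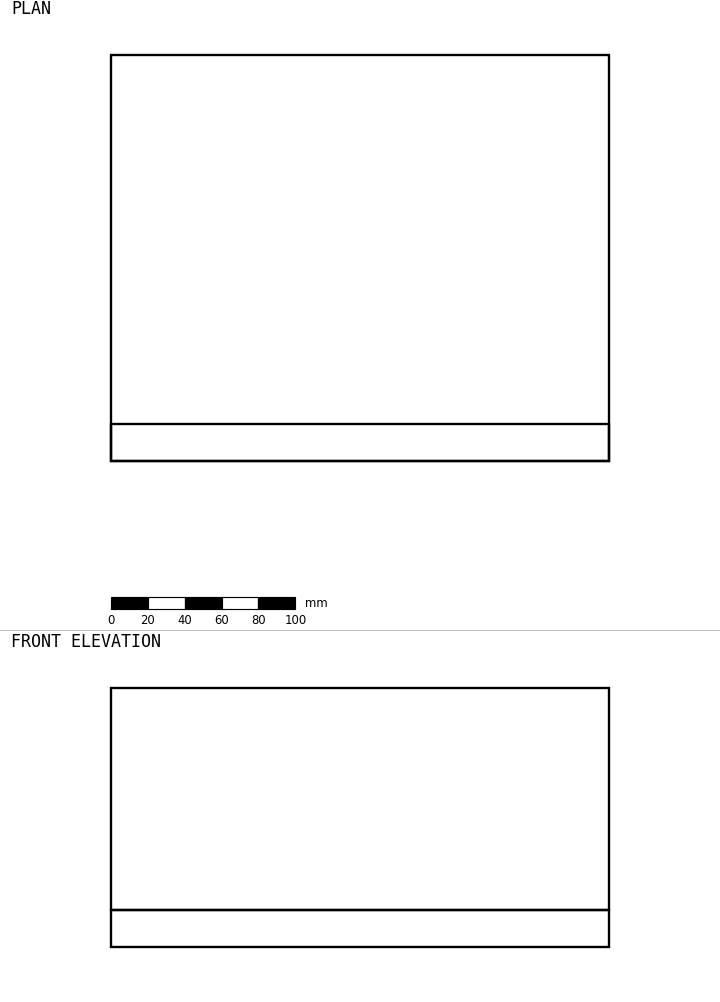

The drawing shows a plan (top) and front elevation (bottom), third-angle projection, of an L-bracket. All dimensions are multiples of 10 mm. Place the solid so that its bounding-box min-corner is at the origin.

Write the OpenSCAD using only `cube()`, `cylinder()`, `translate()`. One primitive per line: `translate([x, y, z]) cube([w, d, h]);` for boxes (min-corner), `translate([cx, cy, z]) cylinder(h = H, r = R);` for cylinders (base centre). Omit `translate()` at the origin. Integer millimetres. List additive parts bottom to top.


cube([270, 220, 20]);
translate([0, 0, 20]) cube([270, 20, 120]);


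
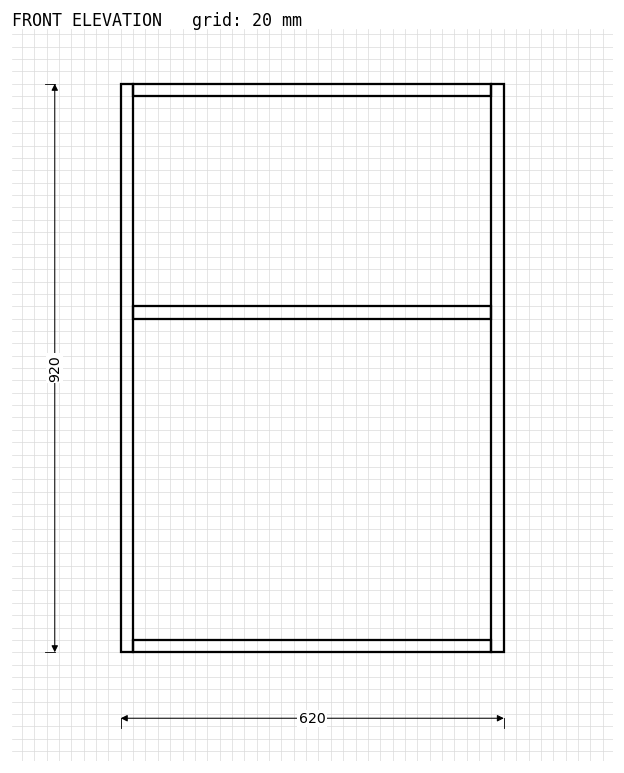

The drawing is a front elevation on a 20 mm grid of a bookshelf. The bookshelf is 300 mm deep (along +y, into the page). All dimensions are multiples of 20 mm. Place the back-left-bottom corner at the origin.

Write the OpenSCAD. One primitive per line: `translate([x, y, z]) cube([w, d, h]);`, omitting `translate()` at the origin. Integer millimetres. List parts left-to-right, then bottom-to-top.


cube([20, 300, 920]);
translate([20, 0, 0]) cube([580, 300, 20]);
translate([20, 0, 540]) cube([580, 300, 20]);
translate([20, 0, 900]) cube([580, 300, 20]);
translate([600, 0, 0]) cube([20, 300, 920]);


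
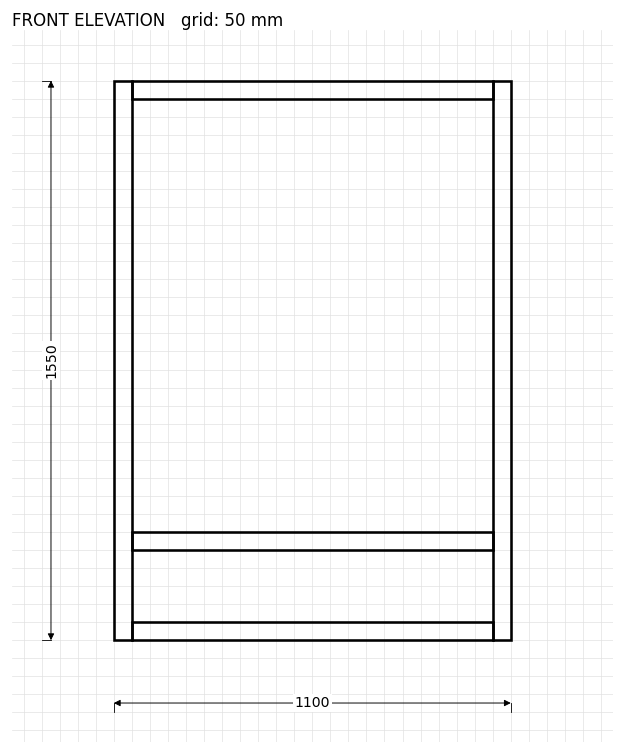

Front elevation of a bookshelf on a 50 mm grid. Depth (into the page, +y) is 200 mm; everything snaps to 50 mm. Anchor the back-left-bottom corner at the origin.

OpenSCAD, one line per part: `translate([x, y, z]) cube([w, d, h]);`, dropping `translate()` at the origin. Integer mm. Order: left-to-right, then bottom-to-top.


cube([50, 200, 1550]);
translate([50, 0, 0]) cube([1000, 200, 50]);
translate([50, 0, 250]) cube([1000, 200, 50]);
translate([50, 0, 1500]) cube([1000, 200, 50]);
translate([1050, 0, 0]) cube([50, 200, 1550]);


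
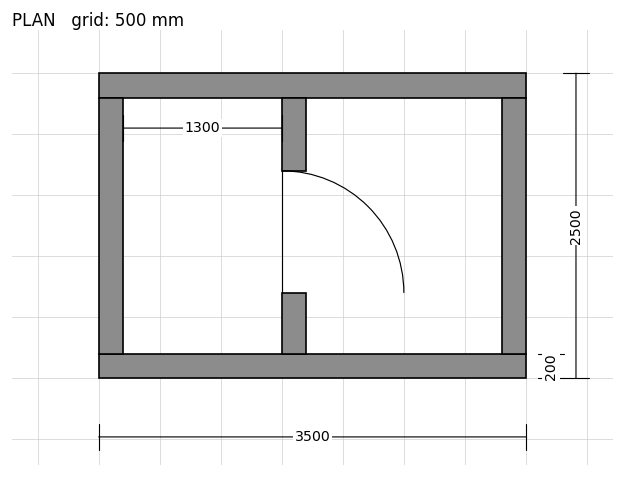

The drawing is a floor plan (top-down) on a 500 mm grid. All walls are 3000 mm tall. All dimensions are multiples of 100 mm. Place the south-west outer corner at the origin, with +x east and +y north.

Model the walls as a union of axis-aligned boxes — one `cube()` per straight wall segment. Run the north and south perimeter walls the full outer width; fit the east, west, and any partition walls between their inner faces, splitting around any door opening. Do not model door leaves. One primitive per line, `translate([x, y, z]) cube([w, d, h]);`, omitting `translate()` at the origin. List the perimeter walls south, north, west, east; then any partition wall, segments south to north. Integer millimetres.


cube([3500, 200, 3000]);
translate([0, 2300, 0]) cube([3500, 200, 3000]);
translate([0, 200, 0]) cube([200, 2100, 3000]);
translate([3300, 200, 0]) cube([200, 2100, 3000]);
translate([1500, 200, 0]) cube([200, 500, 3000]);
translate([1500, 1700, 0]) cube([200, 600, 3000]);
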